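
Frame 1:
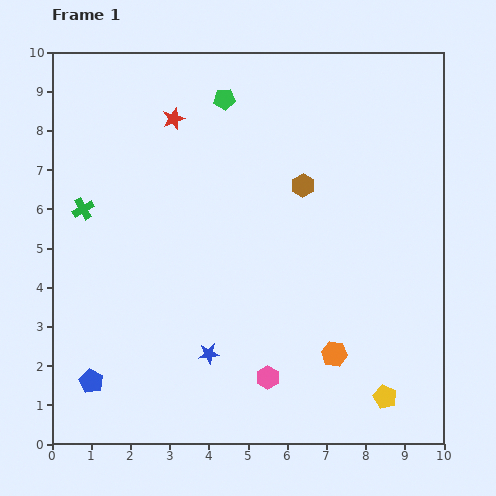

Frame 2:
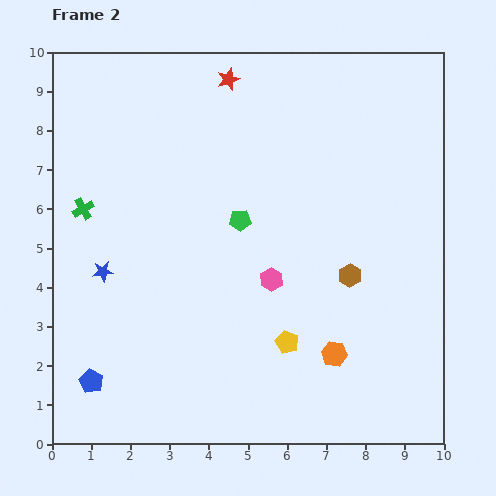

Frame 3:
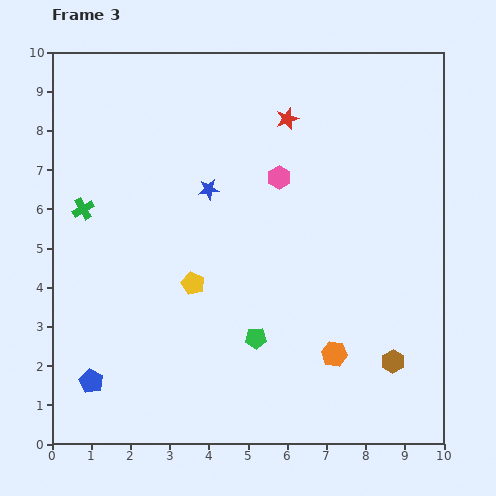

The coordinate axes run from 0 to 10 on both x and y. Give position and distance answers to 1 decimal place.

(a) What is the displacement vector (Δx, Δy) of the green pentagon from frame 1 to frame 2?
(0.4, -3.1)

The green pentagon was at (4.4, 8.8) in frame 1 and (4.8, 5.7) in frame 2.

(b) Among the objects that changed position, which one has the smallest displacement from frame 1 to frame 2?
the red star

(moved 1.7)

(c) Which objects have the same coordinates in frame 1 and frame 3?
the green cross, the blue pentagon, the orange hexagon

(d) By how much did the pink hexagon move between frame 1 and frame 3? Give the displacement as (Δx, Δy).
(0.3, 5.1)

The pink hexagon was at (5.5, 1.7) in frame 1 and (5.8, 6.8) in frame 3.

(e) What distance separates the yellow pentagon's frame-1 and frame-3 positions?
5.7

The yellow pentagon moved from (8.5, 1.2) to (3.6, 4.1), a distance of √(4.9² + 2.9²) ≈ 5.7.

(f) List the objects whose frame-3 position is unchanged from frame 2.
the green cross, the blue pentagon, the orange hexagon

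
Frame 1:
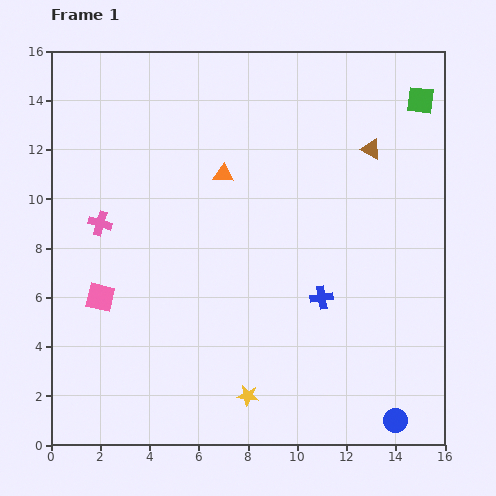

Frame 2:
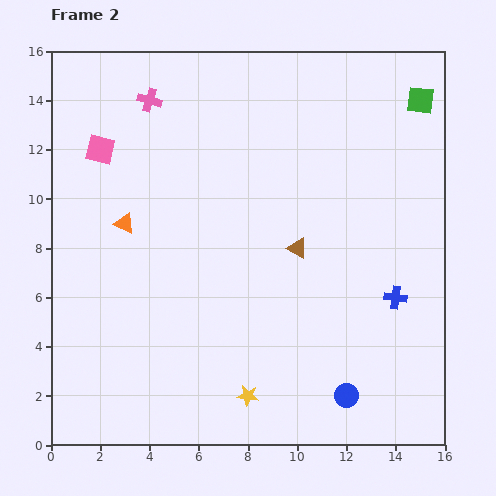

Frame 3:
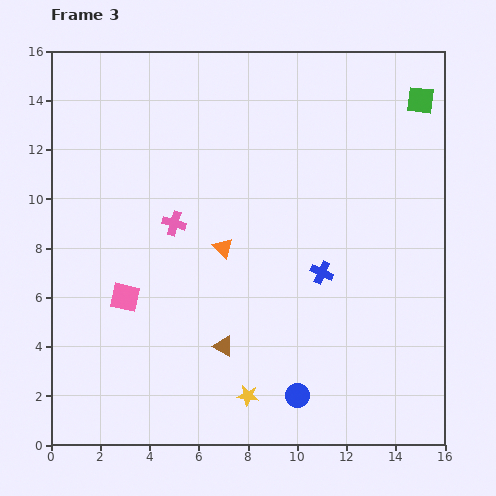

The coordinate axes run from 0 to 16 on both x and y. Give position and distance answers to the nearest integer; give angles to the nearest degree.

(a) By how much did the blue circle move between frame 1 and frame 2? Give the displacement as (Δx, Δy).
(-2, 1)

The blue circle was at (14, 1) in frame 1 and (12, 2) in frame 2.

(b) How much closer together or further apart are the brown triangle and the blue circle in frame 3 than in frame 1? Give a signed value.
-7

Distance in frame 1: 11. Distance in frame 3: 4.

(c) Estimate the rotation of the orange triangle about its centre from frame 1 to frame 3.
41° clockwise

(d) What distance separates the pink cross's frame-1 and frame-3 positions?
3

The pink cross moved from (2, 9) to (5, 9), a distance of √(3² + 0²) ≈ 3.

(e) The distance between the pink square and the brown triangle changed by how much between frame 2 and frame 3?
-5

Distance in frame 2: 9. Distance in frame 3: 4.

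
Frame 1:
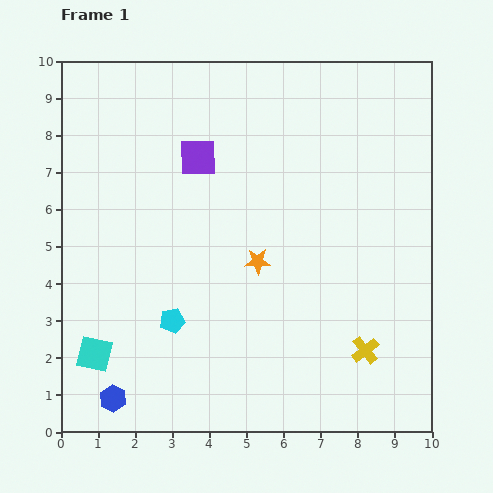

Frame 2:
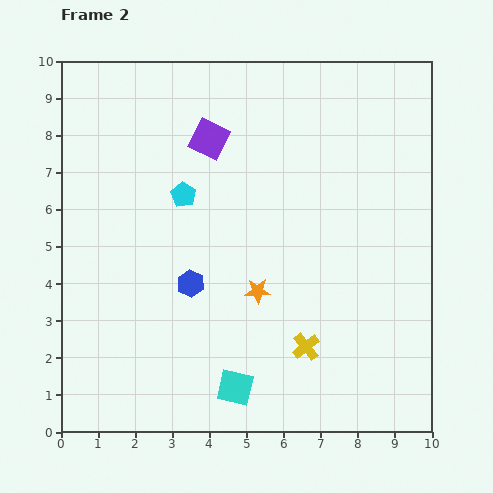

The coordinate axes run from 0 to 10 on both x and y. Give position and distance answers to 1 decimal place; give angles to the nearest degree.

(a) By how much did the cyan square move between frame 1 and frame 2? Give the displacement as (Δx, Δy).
(3.8, -0.9)

The cyan square was at (0.9, 2.1) in frame 1 and (4.7, 1.2) in frame 2.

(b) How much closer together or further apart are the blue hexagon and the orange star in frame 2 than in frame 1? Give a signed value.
-3.6

Distance in frame 1: 5.4. Distance in frame 2: 1.8.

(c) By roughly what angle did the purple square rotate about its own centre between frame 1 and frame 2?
28° clockwise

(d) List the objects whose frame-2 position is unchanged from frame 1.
none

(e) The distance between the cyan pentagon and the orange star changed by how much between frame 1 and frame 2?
+0.5

Distance in frame 1: 2.8. Distance in frame 2: 3.3.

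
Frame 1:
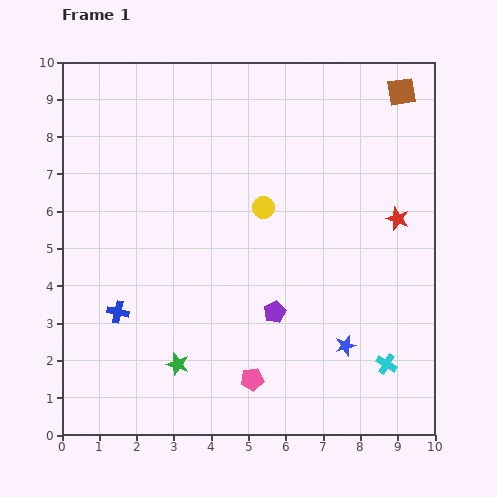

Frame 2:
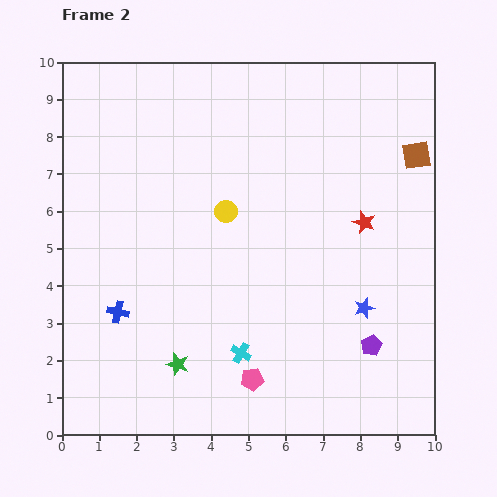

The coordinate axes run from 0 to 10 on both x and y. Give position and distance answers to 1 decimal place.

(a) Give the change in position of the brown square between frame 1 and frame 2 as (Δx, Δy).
(0.4, -1.7)

The brown square was at (9.1, 9.2) in frame 1 and (9.5, 7.5) in frame 2.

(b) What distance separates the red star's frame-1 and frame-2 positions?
0.9

The red star moved from (9.0, 5.8) to (8.1, 5.7), a distance of √(0.9² + 0.1²) ≈ 0.9.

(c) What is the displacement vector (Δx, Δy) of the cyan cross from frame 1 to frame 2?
(-3.9, 0.3)

The cyan cross was at (8.7, 1.9) in frame 1 and (4.8, 2.2) in frame 2.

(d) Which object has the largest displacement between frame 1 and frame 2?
the cyan cross

(moved 3.9; next 2.8)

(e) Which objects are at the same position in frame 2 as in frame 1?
the green star, the blue cross, the pink pentagon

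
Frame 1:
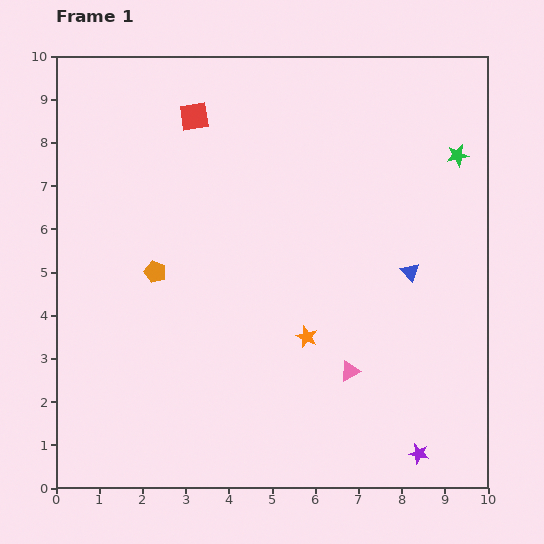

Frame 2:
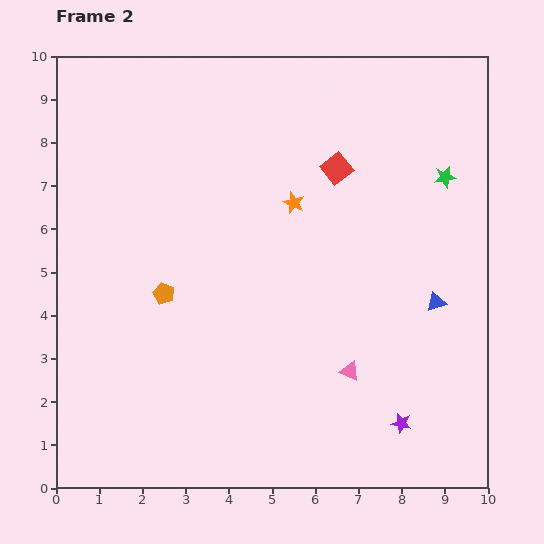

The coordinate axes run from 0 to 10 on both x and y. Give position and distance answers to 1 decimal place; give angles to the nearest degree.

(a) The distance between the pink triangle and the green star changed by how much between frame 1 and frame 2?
-0.6

Distance in frame 1: 5.6. Distance in frame 2: 5.0.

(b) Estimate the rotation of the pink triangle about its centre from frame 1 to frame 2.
52° clockwise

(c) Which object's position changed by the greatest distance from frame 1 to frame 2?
the red square

(moved 3.5; next 3.1)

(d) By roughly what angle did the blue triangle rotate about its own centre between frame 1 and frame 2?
54° clockwise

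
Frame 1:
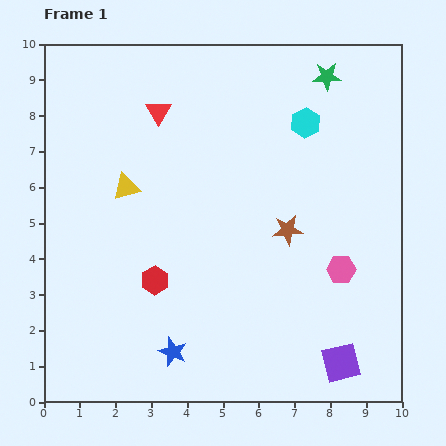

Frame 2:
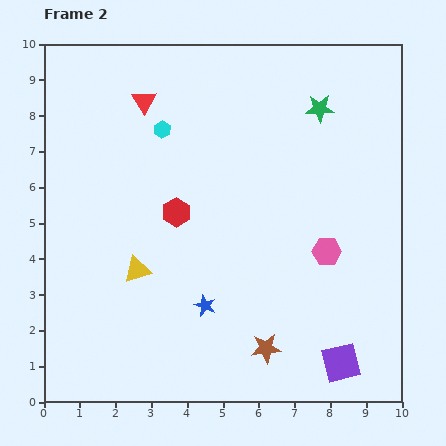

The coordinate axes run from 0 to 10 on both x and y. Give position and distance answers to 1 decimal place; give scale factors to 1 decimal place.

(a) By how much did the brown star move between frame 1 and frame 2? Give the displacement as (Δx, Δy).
(-0.6, -3.3)

The brown star was at (6.8, 4.8) in frame 1 and (6.2, 1.5) in frame 2.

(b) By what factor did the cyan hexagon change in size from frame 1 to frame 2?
0.6×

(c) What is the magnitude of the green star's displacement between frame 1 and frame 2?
0.9

The green star moved from (7.9, 9.1) to (7.7, 8.2), a distance of √(0.2² + 0.9²) ≈ 0.9.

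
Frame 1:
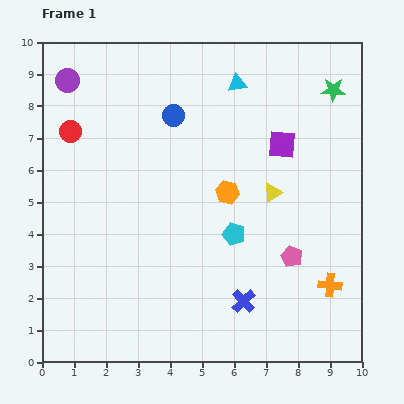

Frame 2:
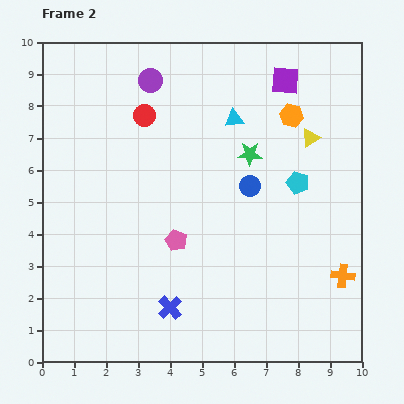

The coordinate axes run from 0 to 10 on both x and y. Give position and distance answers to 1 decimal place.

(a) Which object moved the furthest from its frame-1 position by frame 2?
the pink pentagon

(moved 3.6; next 3.3)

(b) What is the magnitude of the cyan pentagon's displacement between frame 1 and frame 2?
2.6

The cyan pentagon moved from (6.0, 4.0) to (8.0, 5.6), a distance of √(2.0² + 1.6²) ≈ 2.6.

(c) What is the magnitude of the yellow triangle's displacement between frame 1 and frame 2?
2.1

The yellow triangle moved from (7.2, 5.3) to (8.4, 7.0), a distance of √(1.2² + 1.7²) ≈ 2.1.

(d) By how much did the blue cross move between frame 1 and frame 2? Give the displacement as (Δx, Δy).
(-2.3, -0.2)

The blue cross was at (6.3, 1.9) in frame 1 and (4.0, 1.7) in frame 2.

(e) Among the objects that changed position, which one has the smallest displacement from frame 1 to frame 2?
the orange cross

(moved 0.5)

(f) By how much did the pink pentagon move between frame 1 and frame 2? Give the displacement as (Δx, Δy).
(-3.6, 0.5)

The pink pentagon was at (7.8, 3.3) in frame 1 and (4.2, 3.8) in frame 2.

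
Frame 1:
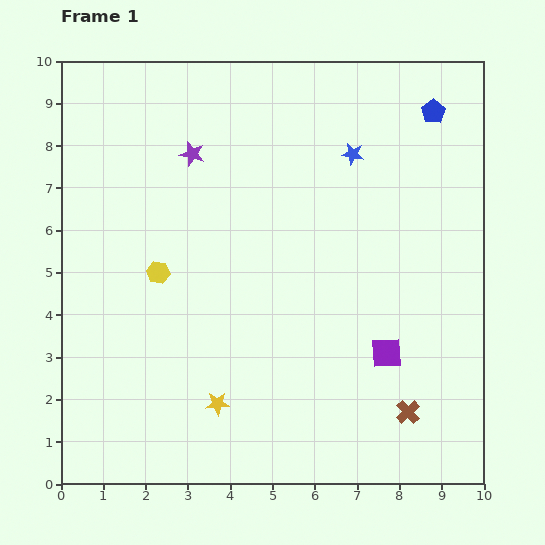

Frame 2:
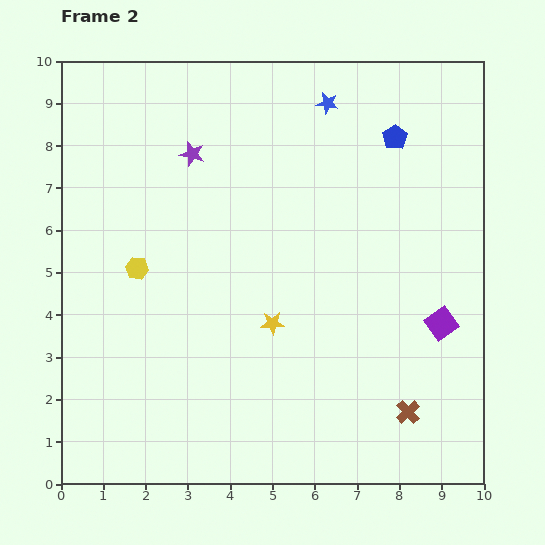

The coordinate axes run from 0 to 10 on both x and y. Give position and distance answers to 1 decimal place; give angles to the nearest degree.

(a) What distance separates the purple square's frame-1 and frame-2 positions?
1.5

The purple square moved from (7.7, 3.1) to (9.0, 3.8), a distance of √(1.3² + 0.7²) ≈ 1.5.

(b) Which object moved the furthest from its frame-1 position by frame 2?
the yellow star

(moved 2.3; next 1.5)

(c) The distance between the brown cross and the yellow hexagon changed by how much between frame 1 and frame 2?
+0.4

Distance in frame 1: 6.8. Distance in frame 2: 7.2.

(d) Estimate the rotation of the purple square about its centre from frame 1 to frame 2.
32° counter-clockwise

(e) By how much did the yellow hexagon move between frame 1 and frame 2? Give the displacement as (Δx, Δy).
(-0.5, 0.1)

The yellow hexagon was at (2.3, 5.0) in frame 1 and (1.8, 5.1) in frame 2.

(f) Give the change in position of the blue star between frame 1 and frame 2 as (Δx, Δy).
(-0.6, 1.2)

The blue star was at (6.9, 7.8) in frame 1 and (6.3, 9.0) in frame 2.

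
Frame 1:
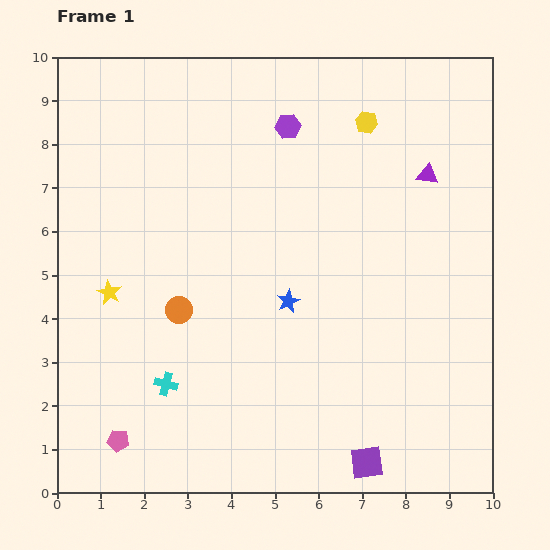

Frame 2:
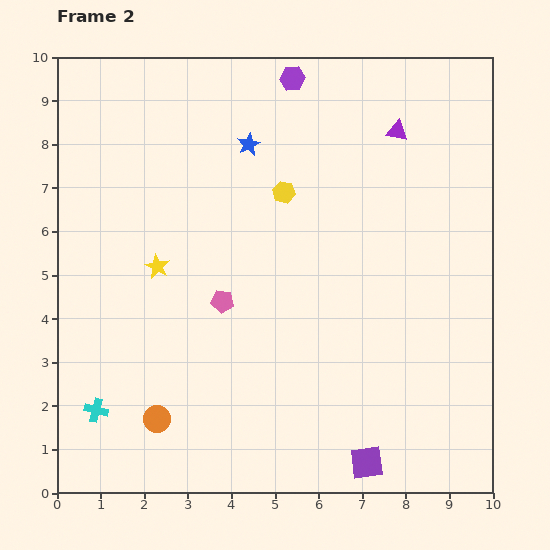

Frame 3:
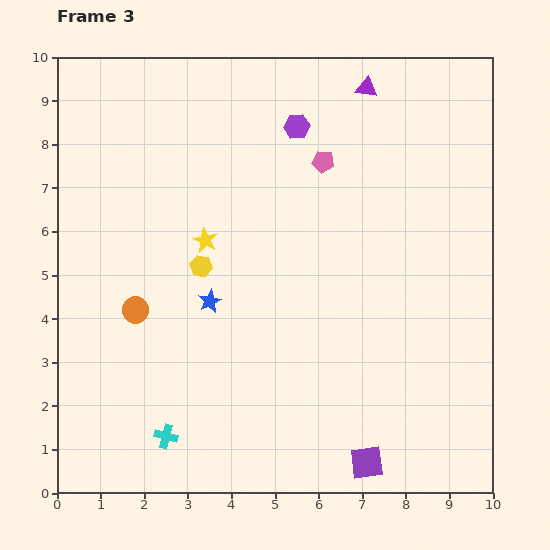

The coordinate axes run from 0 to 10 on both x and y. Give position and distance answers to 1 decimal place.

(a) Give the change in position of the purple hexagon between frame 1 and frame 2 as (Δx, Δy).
(0.1, 1.1)

The purple hexagon was at (5.3, 8.4) in frame 1 and (5.4, 9.5) in frame 2.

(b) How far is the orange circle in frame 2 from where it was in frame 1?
2.5

The orange circle moved from (2.8, 4.2) to (2.3, 1.7), a distance of √(0.5² + 2.5²) ≈ 2.5.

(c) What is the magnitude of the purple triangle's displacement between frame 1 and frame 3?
2.4

The purple triangle moved from (8.5, 7.3) to (7.1, 9.3), a distance of √(1.4² + 2.0²) ≈ 2.4.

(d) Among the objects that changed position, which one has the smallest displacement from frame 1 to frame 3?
the purple hexagon

(moved 0.2)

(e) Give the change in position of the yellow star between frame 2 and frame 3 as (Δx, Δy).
(1.1, 0.6)

The yellow star was at (2.3, 5.2) in frame 2 and (3.4, 5.8) in frame 3.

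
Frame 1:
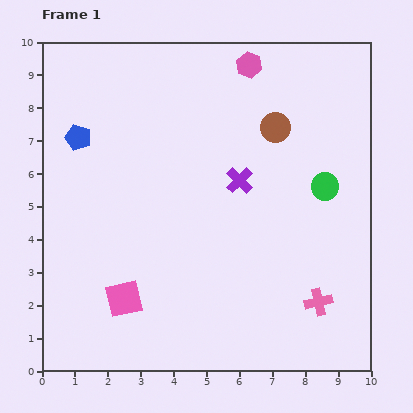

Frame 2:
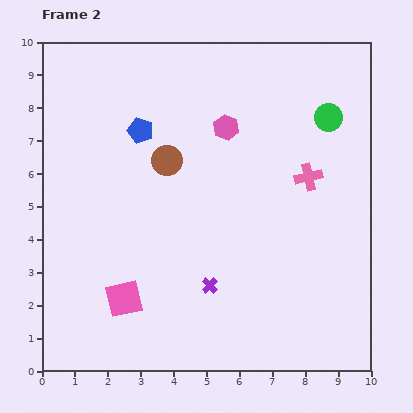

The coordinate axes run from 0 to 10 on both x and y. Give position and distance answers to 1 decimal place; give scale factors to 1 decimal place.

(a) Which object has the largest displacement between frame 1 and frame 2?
the pink cross

(moved 3.8; next 3.4)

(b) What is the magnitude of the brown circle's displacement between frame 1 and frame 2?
3.4

The brown circle moved from (7.1, 7.4) to (3.8, 6.4), a distance of √(3.3² + 1.0²) ≈ 3.4.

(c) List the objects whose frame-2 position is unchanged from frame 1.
the pink square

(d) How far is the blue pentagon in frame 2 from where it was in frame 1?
1.9

The blue pentagon moved from (1.1, 7.1) to (3.0, 7.3), a distance of √(1.9² + 0.2²) ≈ 1.9.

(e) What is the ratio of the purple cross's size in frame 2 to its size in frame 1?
0.6×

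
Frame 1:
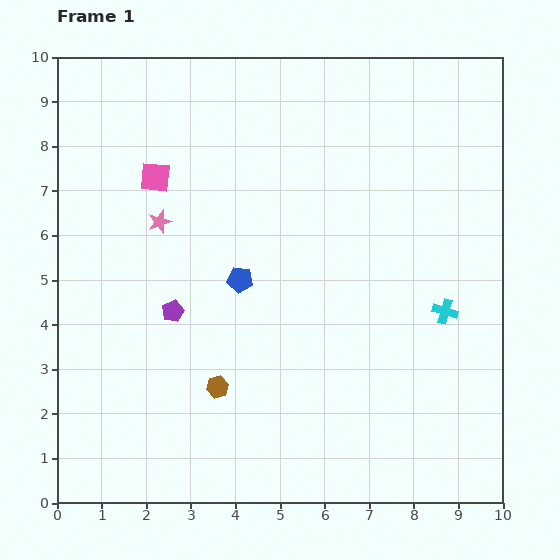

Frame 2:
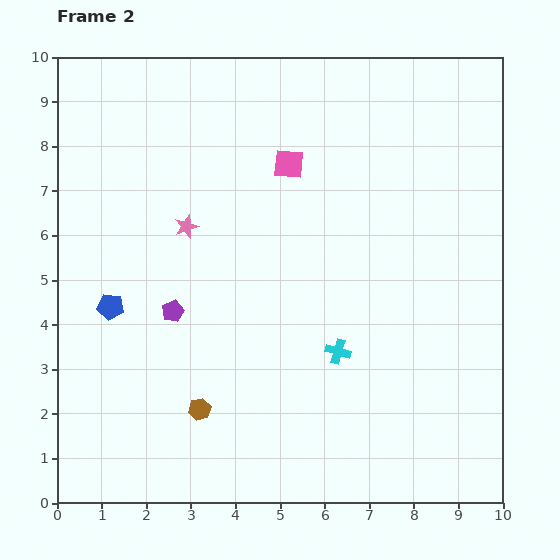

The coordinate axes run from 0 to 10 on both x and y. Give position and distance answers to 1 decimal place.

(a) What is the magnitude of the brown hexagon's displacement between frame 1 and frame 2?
0.6

The brown hexagon moved from (3.6, 2.6) to (3.2, 2.1), a distance of √(0.4² + 0.5²) ≈ 0.6.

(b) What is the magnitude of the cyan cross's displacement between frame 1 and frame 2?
2.6

The cyan cross moved from (8.7, 4.3) to (6.3, 3.4), a distance of √(2.4² + 0.9²) ≈ 2.6.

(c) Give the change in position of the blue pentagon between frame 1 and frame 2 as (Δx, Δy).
(-2.9, -0.6)

The blue pentagon was at (4.1, 5.0) in frame 1 and (1.2, 4.4) in frame 2.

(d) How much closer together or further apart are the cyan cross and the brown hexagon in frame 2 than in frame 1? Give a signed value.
-2.0

Distance in frame 1: 5.4. Distance in frame 2: 3.4.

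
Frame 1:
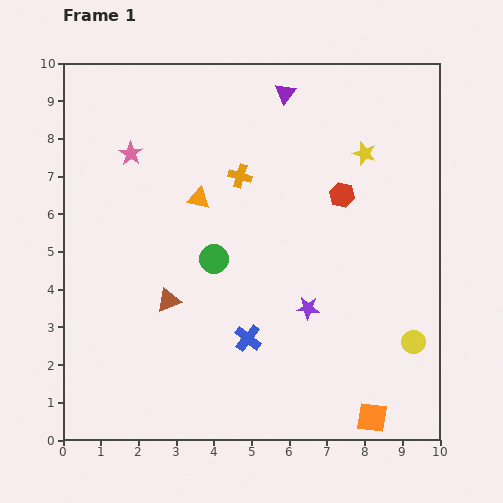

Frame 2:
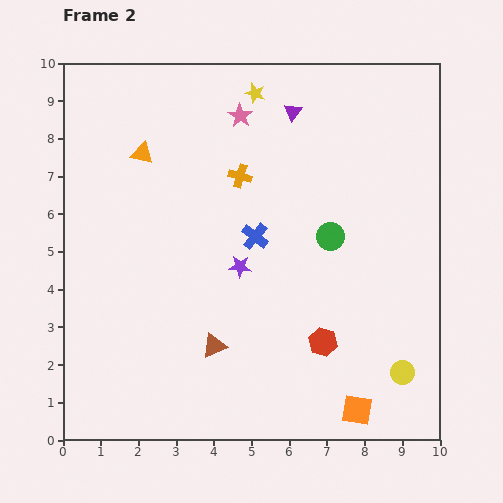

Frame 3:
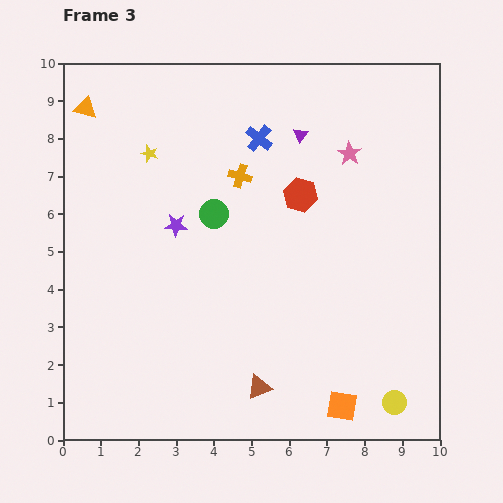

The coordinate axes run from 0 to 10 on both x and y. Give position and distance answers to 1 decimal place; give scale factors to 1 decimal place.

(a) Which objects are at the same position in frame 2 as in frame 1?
the orange cross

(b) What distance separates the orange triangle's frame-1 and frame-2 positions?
1.9

The orange triangle moved from (3.6, 6.4) to (2.1, 7.6), a distance of √(1.5² + 1.2²) ≈ 1.9.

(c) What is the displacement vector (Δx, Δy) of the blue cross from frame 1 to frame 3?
(0.3, 5.3)

The blue cross was at (4.9, 2.7) in frame 1 and (5.2, 8.0) in frame 3.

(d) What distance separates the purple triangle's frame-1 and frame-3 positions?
1.2

The purple triangle moved from (5.9, 9.2) to (6.3, 8.1), a distance of √(0.4² + 1.1²) ≈ 1.2.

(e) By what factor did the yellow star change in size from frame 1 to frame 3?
0.7×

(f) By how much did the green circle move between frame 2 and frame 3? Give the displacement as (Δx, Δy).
(-3.1, 0.6)

The green circle was at (7.1, 5.4) in frame 2 and (4.0, 6.0) in frame 3.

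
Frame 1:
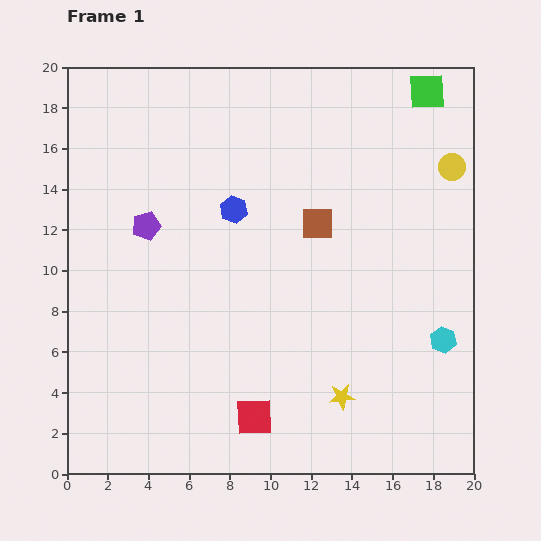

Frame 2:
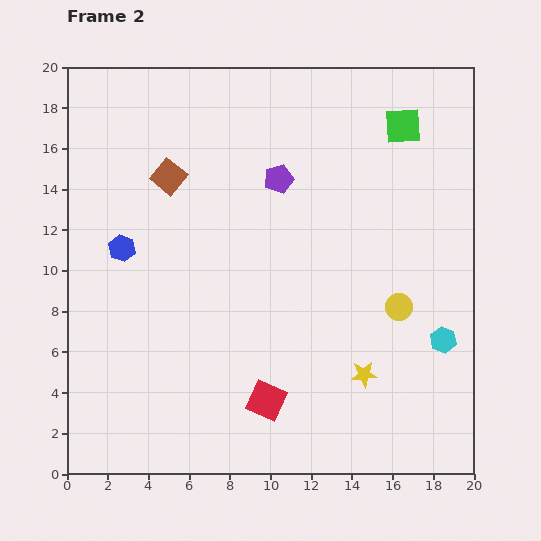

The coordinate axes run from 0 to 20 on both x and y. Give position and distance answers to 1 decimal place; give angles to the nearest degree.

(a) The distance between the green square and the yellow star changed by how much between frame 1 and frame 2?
-3.3

Distance in frame 1: 15.6. Distance in frame 2: 12.3.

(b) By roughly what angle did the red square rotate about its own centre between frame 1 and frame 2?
27° clockwise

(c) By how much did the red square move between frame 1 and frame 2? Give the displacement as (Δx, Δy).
(0.6, 0.8)

The red square was at (9.2, 2.8) in frame 1 and (9.8, 3.6) in frame 2.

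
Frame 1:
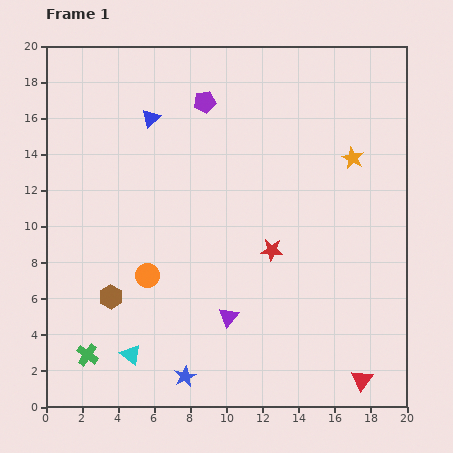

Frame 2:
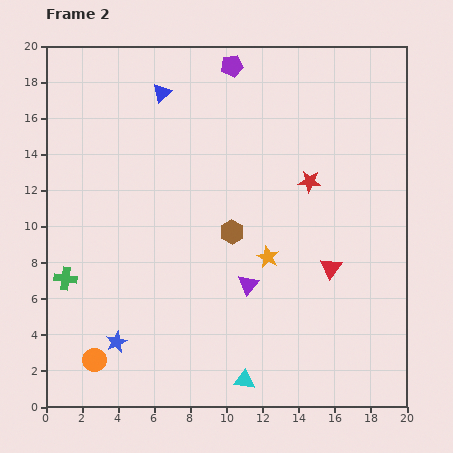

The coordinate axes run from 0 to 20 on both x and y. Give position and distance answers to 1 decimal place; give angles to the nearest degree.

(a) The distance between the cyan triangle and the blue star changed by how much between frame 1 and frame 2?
+4.2

Distance in frame 1: 3.2. Distance in frame 2: 7.4.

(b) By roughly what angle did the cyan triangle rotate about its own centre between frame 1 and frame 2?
32° counter-clockwise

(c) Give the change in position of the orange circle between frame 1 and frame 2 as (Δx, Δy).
(-2.9, -4.7)

The orange circle was at (5.6, 7.3) in frame 1 and (2.7, 2.6) in frame 2.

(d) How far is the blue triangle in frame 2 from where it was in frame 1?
1.5

The blue triangle moved from (5.8, 16.0) to (6.4, 17.4), a distance of √(0.6² + 1.4²) ≈ 1.5.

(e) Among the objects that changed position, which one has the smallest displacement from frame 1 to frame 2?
the blue triangle

(moved 1.5)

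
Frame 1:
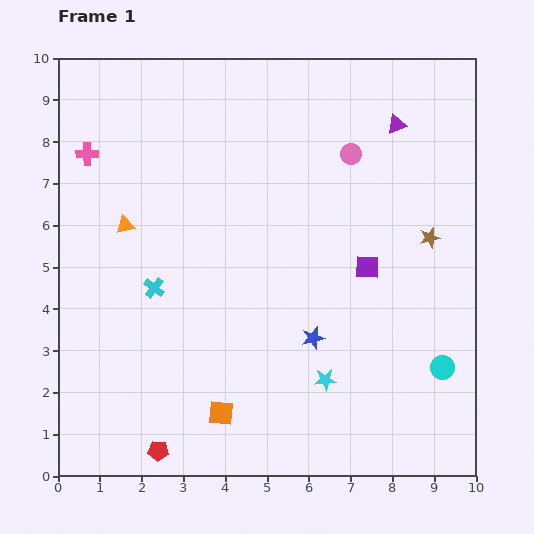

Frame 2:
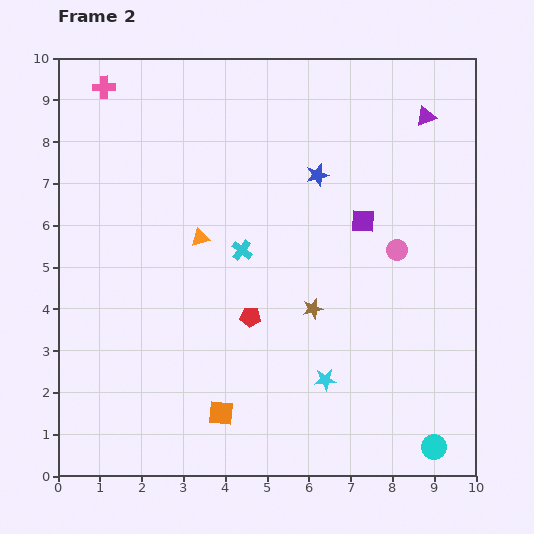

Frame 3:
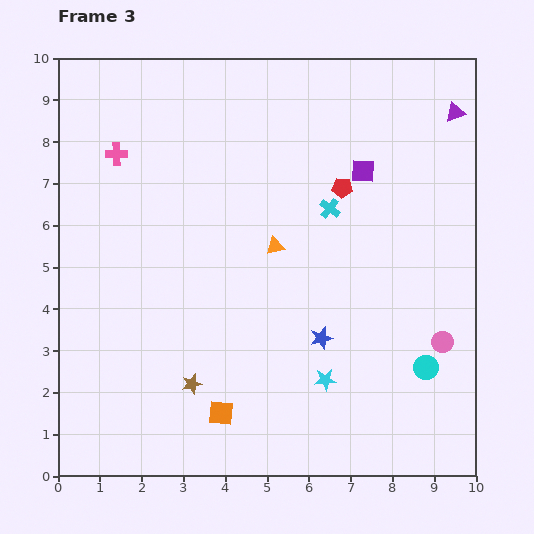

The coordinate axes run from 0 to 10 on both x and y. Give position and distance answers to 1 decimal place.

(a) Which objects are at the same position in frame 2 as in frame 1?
the cyan star, the orange square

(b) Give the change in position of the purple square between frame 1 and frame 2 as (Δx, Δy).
(-0.1, 1.1)

The purple square was at (7.4, 5.0) in frame 1 and (7.3, 6.1) in frame 2.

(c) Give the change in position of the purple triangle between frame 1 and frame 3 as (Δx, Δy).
(1.4, 0.3)

The purple triangle was at (8.1, 8.4) in frame 1 and (9.5, 8.7) in frame 3.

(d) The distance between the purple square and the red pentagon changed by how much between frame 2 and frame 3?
-2.9

Distance in frame 2: 3.5. Distance in frame 3: 0.6.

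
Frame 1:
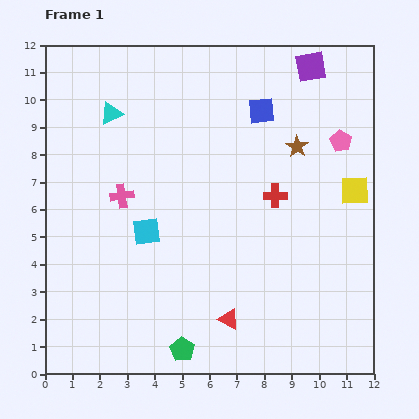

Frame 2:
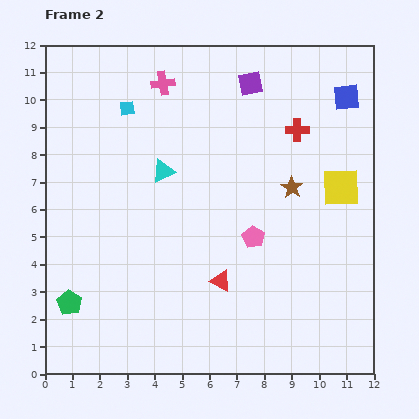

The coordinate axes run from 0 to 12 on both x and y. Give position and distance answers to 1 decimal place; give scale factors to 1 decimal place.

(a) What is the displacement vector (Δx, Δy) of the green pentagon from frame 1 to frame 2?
(-4.1, 1.7)

The green pentagon was at (5.0, 0.9) in frame 1 and (0.9, 2.6) in frame 2.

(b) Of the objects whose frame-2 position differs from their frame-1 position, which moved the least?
the yellow square

(moved 0.5)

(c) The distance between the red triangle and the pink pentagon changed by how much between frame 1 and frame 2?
-5.7

Distance in frame 1: 7.7. Distance in frame 2: 2.0.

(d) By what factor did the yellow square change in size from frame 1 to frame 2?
1.3×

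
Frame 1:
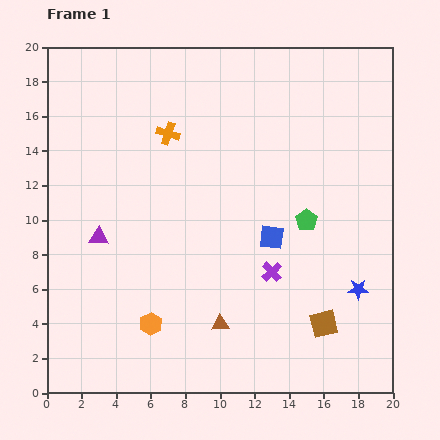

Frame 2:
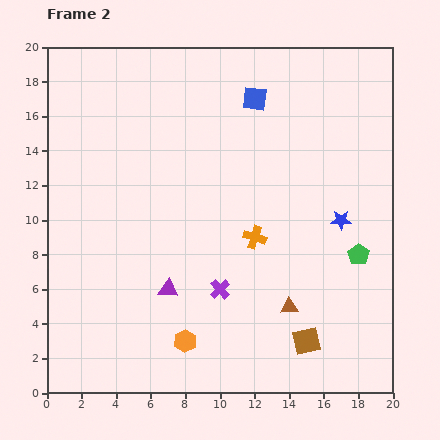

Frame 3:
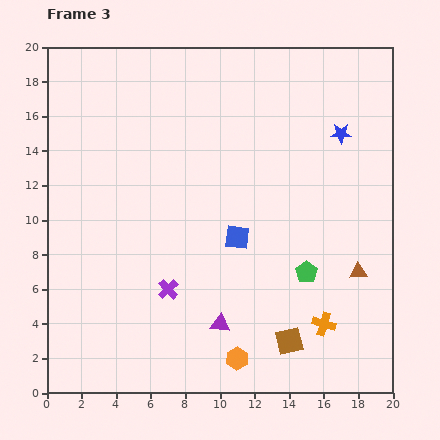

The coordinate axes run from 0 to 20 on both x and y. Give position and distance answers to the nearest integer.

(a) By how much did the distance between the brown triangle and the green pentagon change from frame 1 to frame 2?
-3

Distance in frame 1: 8. Distance in frame 2: 5.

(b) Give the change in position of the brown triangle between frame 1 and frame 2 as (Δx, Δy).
(4, 1)

The brown triangle was at (10, 4) in frame 1 and (14, 5) in frame 2.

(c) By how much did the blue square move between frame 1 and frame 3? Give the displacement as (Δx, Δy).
(-2, 0)

The blue square was at (13, 9) in frame 1 and (11, 9) in frame 3.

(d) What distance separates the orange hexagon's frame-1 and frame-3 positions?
5

The orange hexagon moved from (6, 4) to (11, 2), a distance of √(5² + 2²) ≈ 5.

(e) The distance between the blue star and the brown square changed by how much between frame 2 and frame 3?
+5

Distance in frame 2: 7. Distance in frame 3: 12.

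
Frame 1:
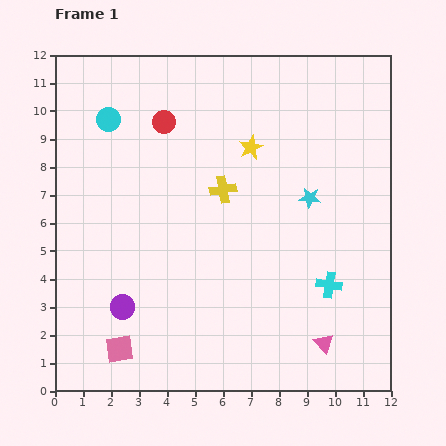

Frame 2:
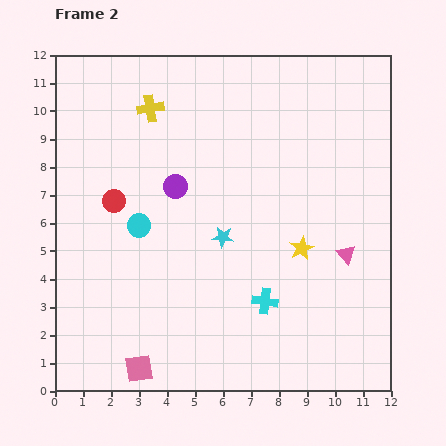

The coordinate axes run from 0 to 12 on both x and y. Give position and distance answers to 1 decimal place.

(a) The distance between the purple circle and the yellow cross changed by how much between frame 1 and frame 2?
-2.6

Distance in frame 1: 5.5. Distance in frame 2: 2.9.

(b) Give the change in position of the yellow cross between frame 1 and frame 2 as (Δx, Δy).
(-2.6, 2.9)

The yellow cross was at (6.0, 7.2) in frame 1 and (3.4, 10.1) in frame 2.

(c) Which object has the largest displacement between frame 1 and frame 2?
the purple circle

(moved 4.7; next 4.0)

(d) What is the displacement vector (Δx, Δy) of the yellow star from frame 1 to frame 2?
(1.8, -3.6)

The yellow star was at (7.0, 8.7) in frame 1 and (8.8, 5.1) in frame 2.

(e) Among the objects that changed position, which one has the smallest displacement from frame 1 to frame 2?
the pink square

(moved 1.0)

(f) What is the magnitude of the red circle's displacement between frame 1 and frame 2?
3.3

The red circle moved from (3.9, 9.6) to (2.1, 6.8), a distance of √(1.8² + 2.8²) ≈ 3.3.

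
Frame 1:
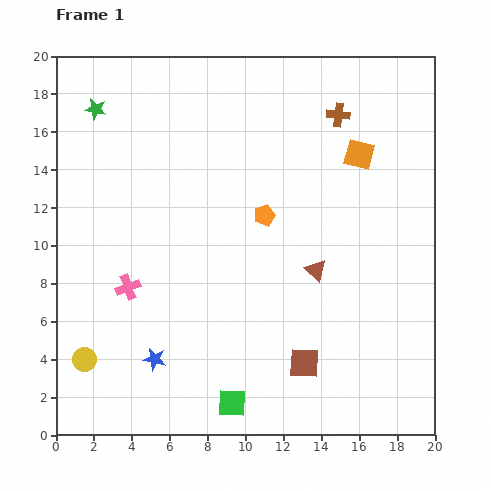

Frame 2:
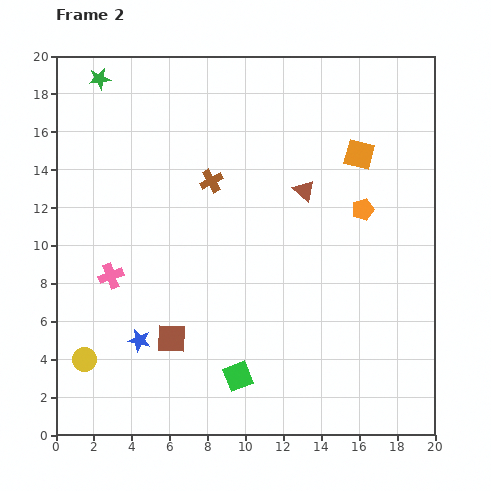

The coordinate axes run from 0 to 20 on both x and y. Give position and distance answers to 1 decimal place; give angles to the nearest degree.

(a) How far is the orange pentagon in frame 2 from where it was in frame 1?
5.2

The orange pentagon moved from (11.0, 11.6) to (16.2, 11.9), a distance of √(5.2² + 0.3²) ≈ 5.2.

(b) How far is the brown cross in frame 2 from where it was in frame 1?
7.6

The brown cross moved from (14.9, 16.9) to (8.2, 13.4), a distance of √(6.7² + 3.5²) ≈ 7.6.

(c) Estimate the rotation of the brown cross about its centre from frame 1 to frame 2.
34° counter-clockwise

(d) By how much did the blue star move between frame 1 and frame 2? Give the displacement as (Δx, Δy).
(-0.8, 1.0)

The blue star was at (5.2, 4.0) in frame 1 and (4.4, 5.0) in frame 2.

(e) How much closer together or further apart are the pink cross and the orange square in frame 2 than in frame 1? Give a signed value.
+0.5

Distance in frame 1: 14.1. Distance in frame 2: 14.6.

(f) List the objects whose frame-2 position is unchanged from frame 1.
the yellow circle, the orange square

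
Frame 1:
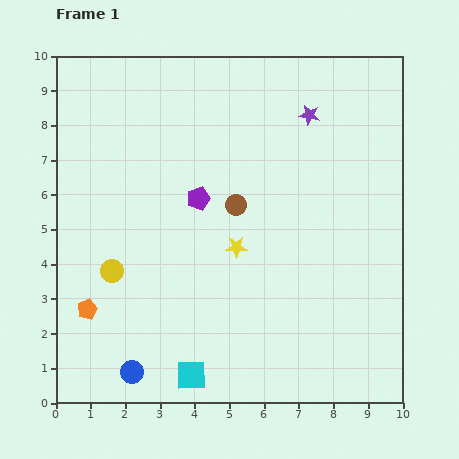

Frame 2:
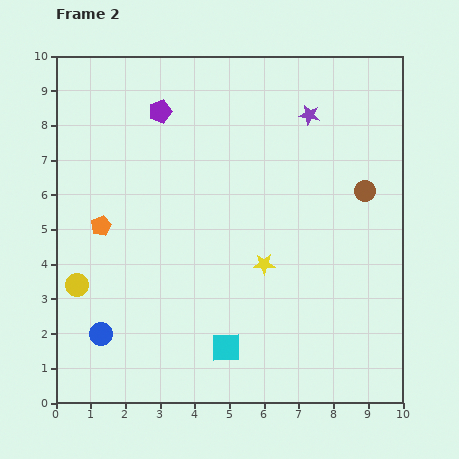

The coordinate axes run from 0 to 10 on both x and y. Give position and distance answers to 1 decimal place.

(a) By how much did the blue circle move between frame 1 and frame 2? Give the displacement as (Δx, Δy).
(-0.9, 1.1)

The blue circle was at (2.2, 0.9) in frame 1 and (1.3, 2.0) in frame 2.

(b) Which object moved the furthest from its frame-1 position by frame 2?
the brown circle

(moved 3.7; next 2.7)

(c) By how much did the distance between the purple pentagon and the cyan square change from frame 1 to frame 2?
+2.0

Distance in frame 1: 5.1. Distance in frame 2: 7.1.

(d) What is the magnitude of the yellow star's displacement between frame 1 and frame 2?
0.9

The yellow star moved from (5.2, 4.5) to (6.0, 4.0), a distance of √(0.8² + 0.5²) ≈ 0.9.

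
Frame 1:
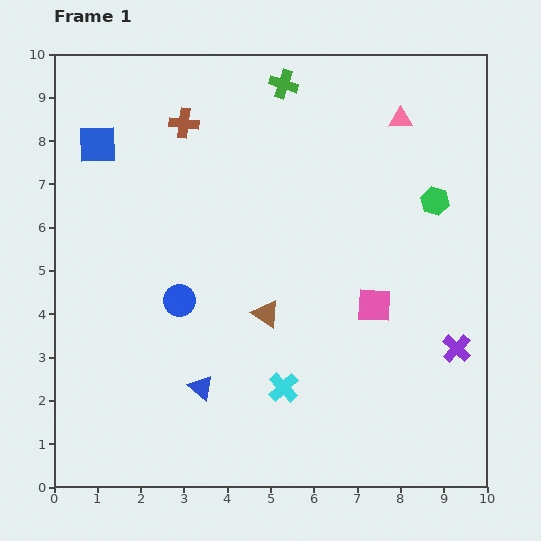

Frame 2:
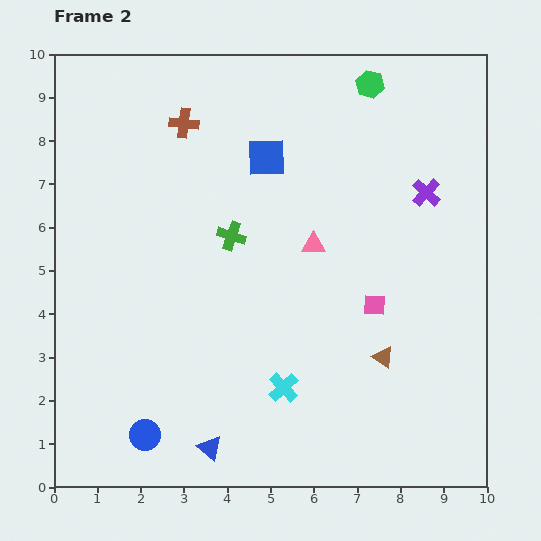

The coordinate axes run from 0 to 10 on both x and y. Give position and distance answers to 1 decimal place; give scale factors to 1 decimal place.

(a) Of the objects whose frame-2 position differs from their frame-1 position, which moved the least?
the blue triangle

(moved 1.4)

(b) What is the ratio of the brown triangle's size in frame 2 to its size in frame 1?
0.8×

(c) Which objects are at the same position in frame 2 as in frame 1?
the brown cross, the pink square, the cyan cross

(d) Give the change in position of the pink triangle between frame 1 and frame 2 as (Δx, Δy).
(-2.0, -2.9)

The pink triangle was at (8.0, 8.5) in frame 1 and (6.0, 5.6) in frame 2.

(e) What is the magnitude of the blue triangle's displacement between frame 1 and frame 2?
1.4

The blue triangle moved from (3.4, 2.3) to (3.6, 0.9), a distance of √(0.2² + 1.4²) ≈ 1.4.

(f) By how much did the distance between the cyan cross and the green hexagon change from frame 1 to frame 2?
+1.8

Distance in frame 1: 5.5. Distance in frame 2: 7.3.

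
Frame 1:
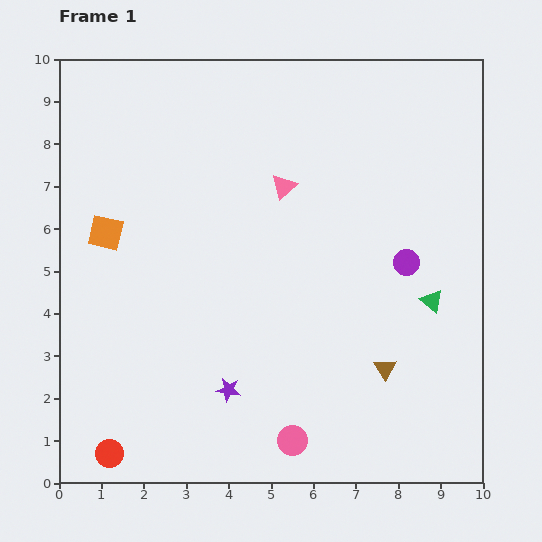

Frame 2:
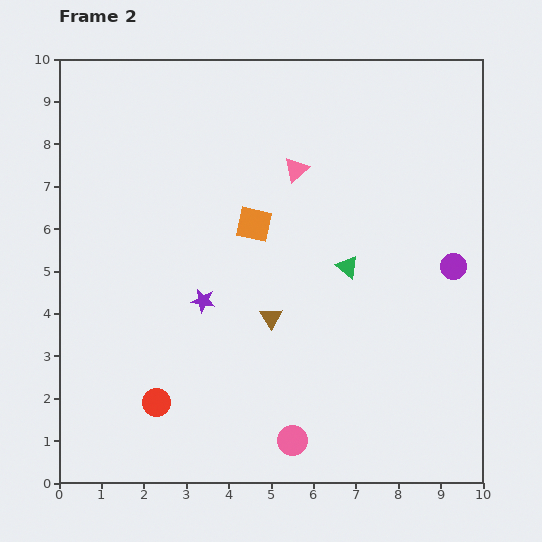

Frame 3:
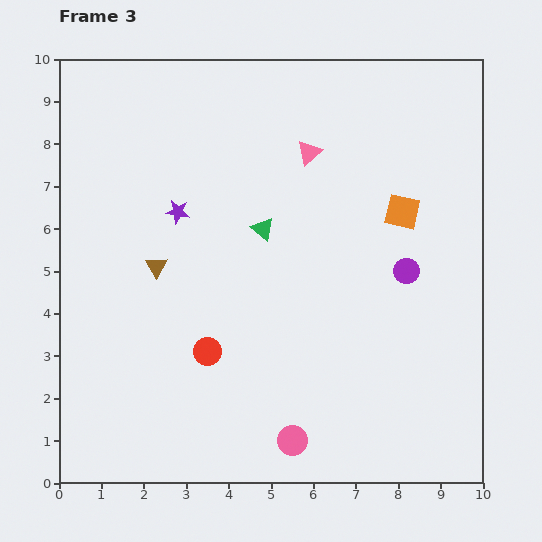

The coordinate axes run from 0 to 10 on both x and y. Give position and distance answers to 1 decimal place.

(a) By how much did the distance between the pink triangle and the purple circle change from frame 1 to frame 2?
+1.0

Distance in frame 1: 3.4. Distance in frame 2: 4.4.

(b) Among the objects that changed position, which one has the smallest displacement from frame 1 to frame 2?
the pink triangle

(moved 0.5)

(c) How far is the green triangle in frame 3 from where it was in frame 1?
4.3

The green triangle moved from (8.8, 4.3) to (4.8, 6.0), a distance of √(4.0² + 1.7²) ≈ 4.3.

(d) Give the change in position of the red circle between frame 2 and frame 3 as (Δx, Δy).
(1.2, 1.2)

The red circle was at (2.3, 1.9) in frame 2 and (3.5, 3.1) in frame 3.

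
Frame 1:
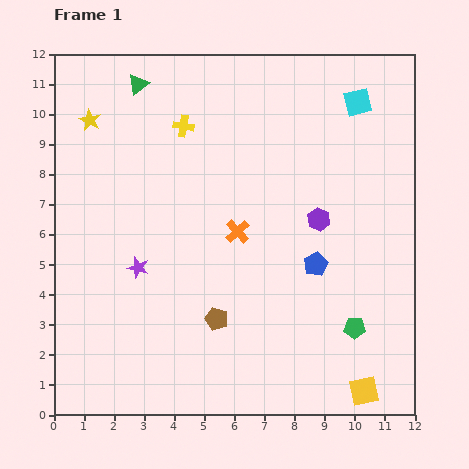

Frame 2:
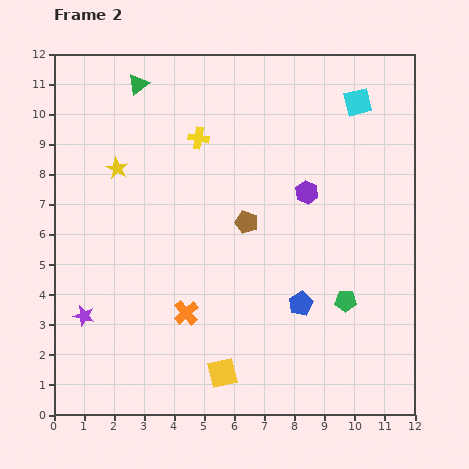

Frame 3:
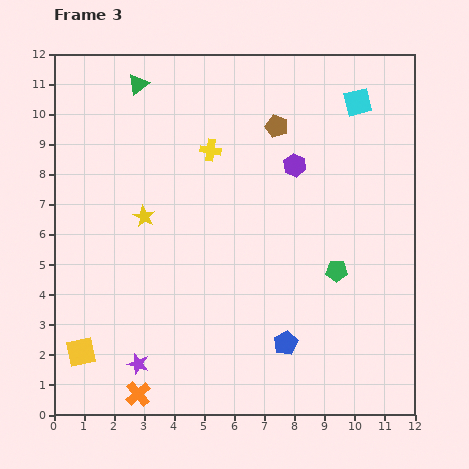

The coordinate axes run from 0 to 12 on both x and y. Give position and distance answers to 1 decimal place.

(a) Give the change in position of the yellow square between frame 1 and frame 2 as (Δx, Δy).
(-4.7, 0.6)

The yellow square was at (10.3, 0.8) in frame 1 and (5.6, 1.4) in frame 2.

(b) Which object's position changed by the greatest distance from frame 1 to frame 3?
the yellow square

(moved 9.5; next 6.7)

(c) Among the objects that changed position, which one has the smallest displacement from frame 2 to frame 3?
the yellow cross

(moved 0.6)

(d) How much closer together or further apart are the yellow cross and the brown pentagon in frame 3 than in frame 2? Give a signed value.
-0.9

Distance in frame 2: 3.2. Distance in frame 3: 2.3.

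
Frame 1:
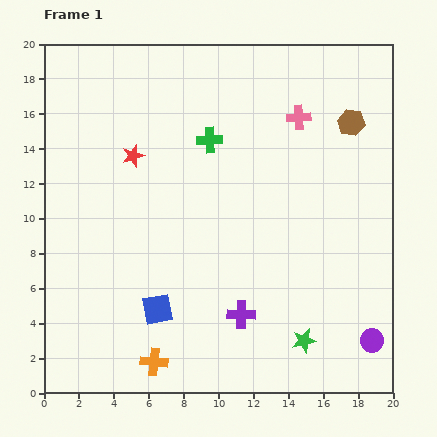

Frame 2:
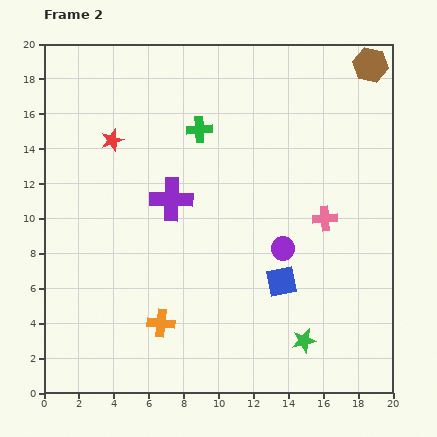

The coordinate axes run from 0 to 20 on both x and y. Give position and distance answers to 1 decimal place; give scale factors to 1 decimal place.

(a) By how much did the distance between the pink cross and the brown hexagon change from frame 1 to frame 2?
+6.2

Distance in frame 1: 3.0. Distance in frame 2: 9.2.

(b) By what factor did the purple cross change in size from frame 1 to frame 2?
1.5×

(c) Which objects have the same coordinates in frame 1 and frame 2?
the green star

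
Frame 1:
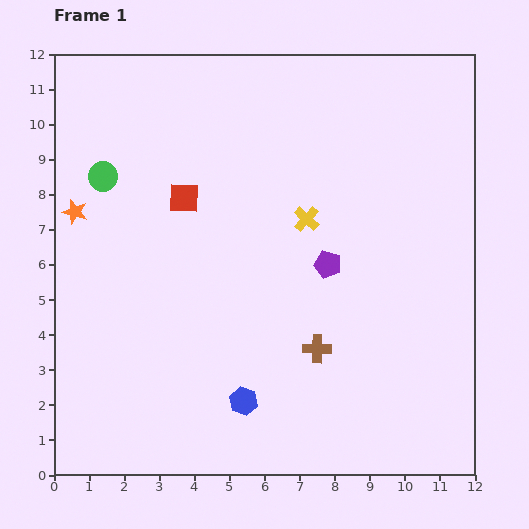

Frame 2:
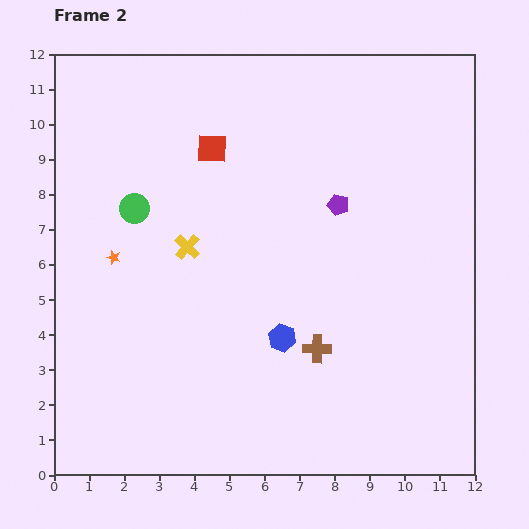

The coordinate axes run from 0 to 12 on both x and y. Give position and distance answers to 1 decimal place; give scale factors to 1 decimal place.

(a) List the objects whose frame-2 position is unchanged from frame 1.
the brown cross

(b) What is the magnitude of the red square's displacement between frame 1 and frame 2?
1.6

The red square moved from (3.7, 7.9) to (4.5, 9.3), a distance of √(0.8² + 1.4²) ≈ 1.6.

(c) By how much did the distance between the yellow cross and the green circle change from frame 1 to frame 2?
-4.0

Distance in frame 1: 5.9. Distance in frame 2: 1.9.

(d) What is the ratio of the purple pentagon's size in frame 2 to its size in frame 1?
0.8×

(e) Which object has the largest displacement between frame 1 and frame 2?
the yellow cross

(moved 3.5; next 2.1)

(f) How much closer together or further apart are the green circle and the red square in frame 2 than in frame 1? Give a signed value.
+0.4

Distance in frame 1: 2.4. Distance in frame 2: 2.8.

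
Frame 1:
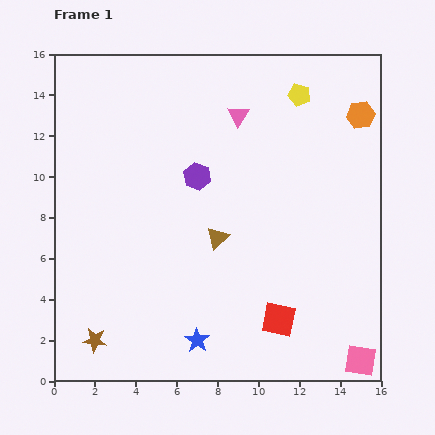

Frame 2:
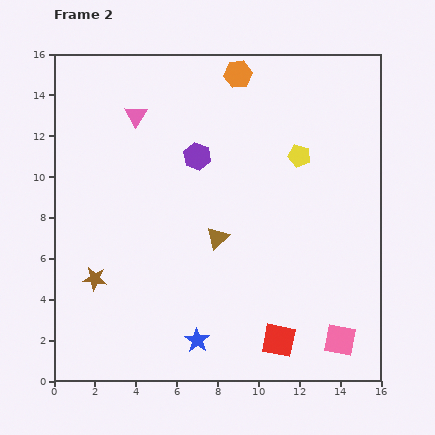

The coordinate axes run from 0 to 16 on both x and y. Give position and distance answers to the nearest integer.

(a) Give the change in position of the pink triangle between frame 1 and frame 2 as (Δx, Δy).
(-5, 0)

The pink triangle was at (9, 13) in frame 1 and (4, 13) in frame 2.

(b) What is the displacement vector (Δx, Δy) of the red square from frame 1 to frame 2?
(0, -1)

The red square was at (11, 3) in frame 1 and (11, 2) in frame 2.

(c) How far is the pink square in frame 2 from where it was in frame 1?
1

The pink square moved from (15, 1) to (14, 2), a distance of √(1² + 1²) ≈ 1.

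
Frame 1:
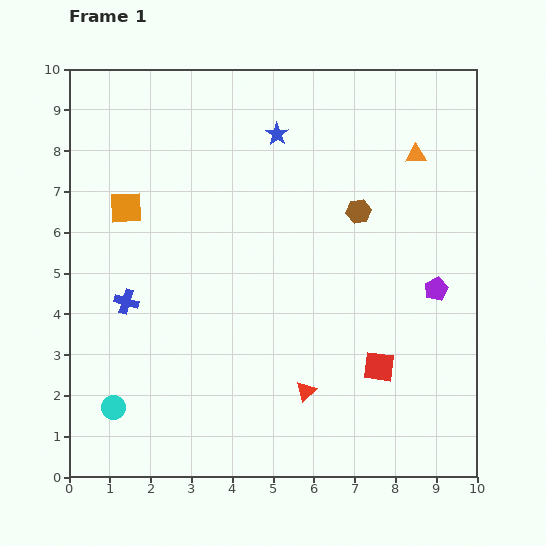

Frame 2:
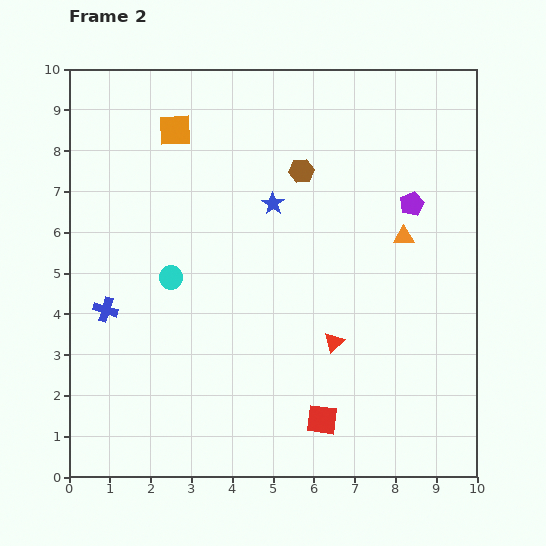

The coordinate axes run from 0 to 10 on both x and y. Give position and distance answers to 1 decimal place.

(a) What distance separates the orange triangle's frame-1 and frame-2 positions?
2.0

The orange triangle moved from (8.5, 7.9) to (8.2, 5.9), a distance of √(0.3² + 2.0²) ≈ 2.0.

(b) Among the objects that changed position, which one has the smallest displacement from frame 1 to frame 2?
the blue cross

(moved 0.5)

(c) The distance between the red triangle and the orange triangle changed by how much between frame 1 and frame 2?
-3.3

Distance in frame 1: 6.4. Distance in frame 2: 3.1.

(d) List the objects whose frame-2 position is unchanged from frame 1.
none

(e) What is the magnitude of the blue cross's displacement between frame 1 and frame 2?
0.5

The blue cross moved from (1.4, 4.3) to (0.9, 4.1), a distance of √(0.5² + 0.2²) ≈ 0.5.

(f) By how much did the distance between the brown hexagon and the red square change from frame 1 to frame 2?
+2.3

Distance in frame 1: 3.8. Distance in frame 2: 6.1.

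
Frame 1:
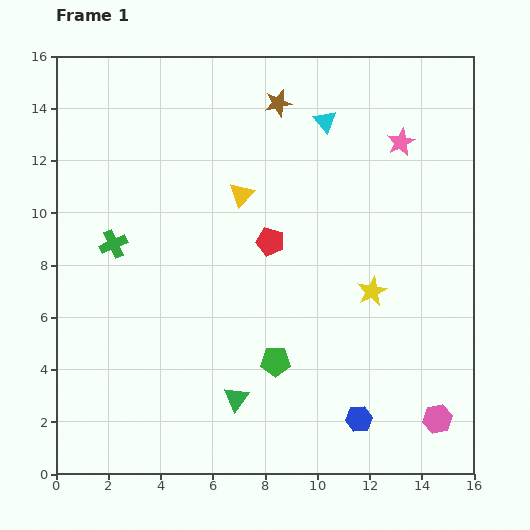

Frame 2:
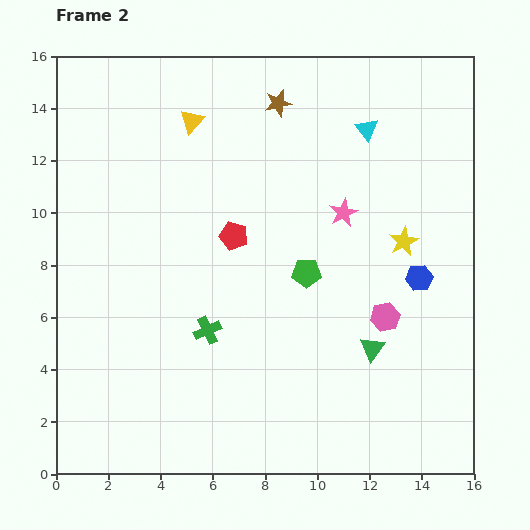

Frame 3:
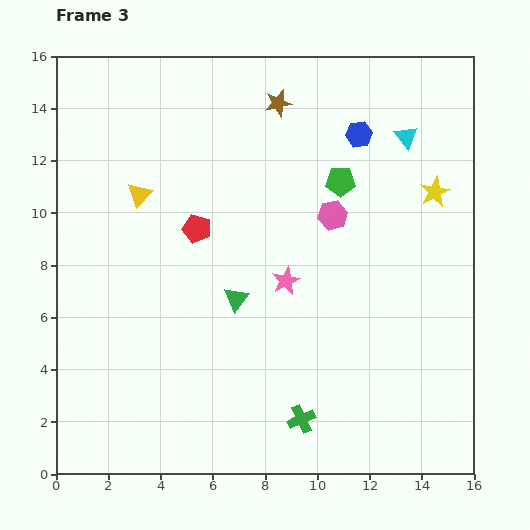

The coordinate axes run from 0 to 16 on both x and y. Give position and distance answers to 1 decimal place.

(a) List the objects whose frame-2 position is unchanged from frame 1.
the brown star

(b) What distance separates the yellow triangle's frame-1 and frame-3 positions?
3.9

The yellow triangle moved from (7.1, 10.7) to (3.2, 10.7), a distance of √(3.9² + 0.0²) ≈ 3.9.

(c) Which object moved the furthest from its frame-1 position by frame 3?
the blue hexagon

(moved 10.9; next 9.8)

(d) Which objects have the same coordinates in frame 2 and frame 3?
the brown star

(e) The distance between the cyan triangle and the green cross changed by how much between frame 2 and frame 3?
+1.7

Distance in frame 2: 9.8. Distance in frame 3: 11.5.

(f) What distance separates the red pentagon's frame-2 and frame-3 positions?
1.4

The red pentagon moved from (6.8, 9.1) to (5.4, 9.4), a distance of √(1.4² + 0.3²) ≈ 1.4.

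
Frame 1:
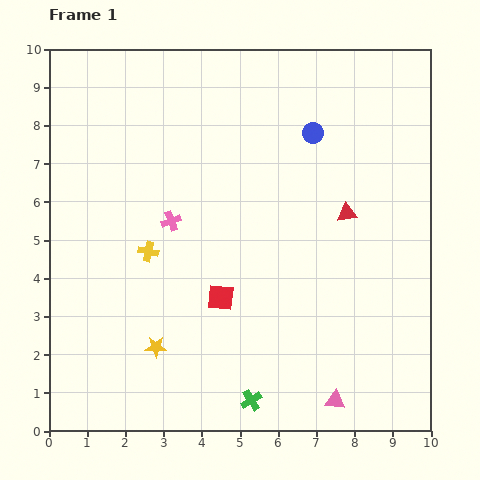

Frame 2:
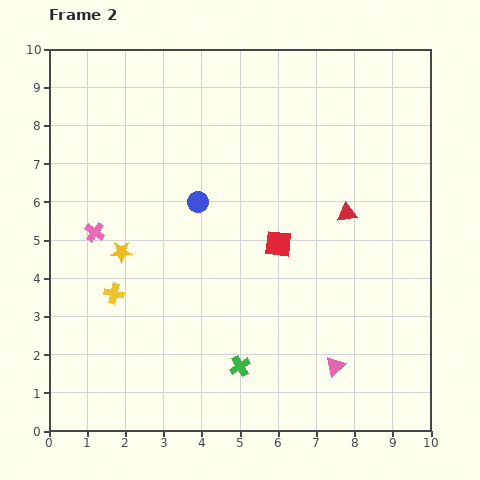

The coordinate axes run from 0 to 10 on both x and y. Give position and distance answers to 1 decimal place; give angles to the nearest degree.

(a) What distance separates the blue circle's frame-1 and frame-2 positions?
3.5

The blue circle moved from (6.9, 7.8) to (3.9, 6.0), a distance of √(3.0² + 1.8²) ≈ 3.5.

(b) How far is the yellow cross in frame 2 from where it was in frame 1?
1.4

The yellow cross moved from (2.6, 4.7) to (1.7, 3.6), a distance of √(0.9² + 1.1²) ≈ 1.4.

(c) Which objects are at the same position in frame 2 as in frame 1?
the red triangle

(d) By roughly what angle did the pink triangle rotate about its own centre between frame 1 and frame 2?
48° counter-clockwise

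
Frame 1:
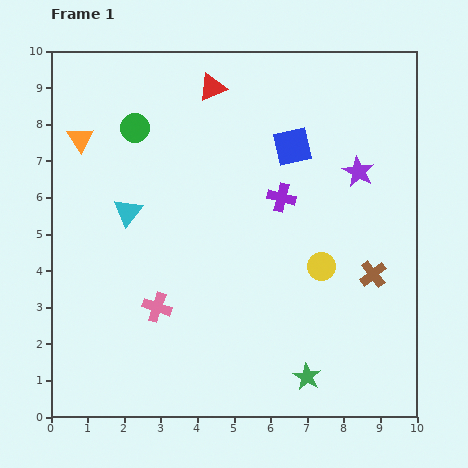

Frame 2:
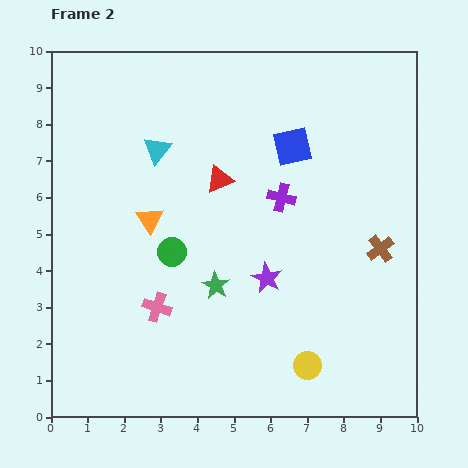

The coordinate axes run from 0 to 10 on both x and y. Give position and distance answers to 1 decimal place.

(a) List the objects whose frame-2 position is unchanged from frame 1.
the blue square, the pink cross, the purple cross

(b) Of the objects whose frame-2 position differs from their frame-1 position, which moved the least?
the brown cross

(moved 0.7)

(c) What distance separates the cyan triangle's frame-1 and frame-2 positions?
1.9

The cyan triangle moved from (2.1, 5.6) to (2.9, 7.3), a distance of √(0.8² + 1.7²) ≈ 1.9.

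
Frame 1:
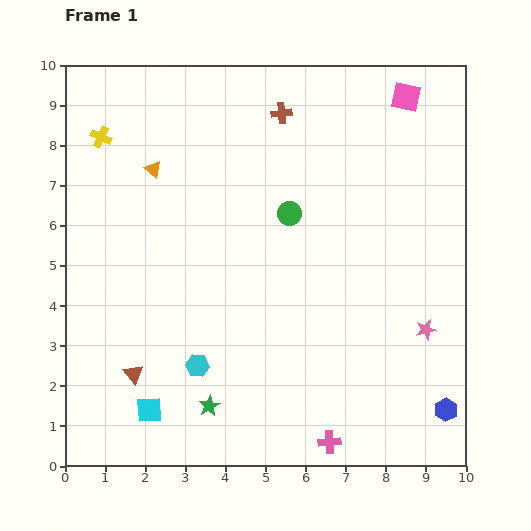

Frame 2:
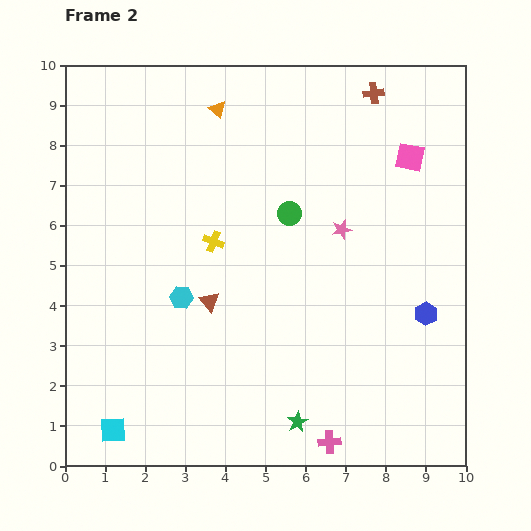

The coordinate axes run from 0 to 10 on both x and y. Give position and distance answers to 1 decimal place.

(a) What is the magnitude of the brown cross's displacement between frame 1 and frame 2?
2.4

The brown cross moved from (5.4, 8.8) to (7.7, 9.3), a distance of √(2.3² + 0.5²) ≈ 2.4.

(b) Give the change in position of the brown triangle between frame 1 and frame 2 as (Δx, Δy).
(1.9, 1.8)

The brown triangle was at (1.7, 2.3) in frame 1 and (3.6, 4.1) in frame 2.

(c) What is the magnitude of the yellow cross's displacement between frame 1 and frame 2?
3.8

The yellow cross moved from (0.9, 8.2) to (3.7, 5.6), a distance of √(2.8² + 2.6²) ≈ 3.8.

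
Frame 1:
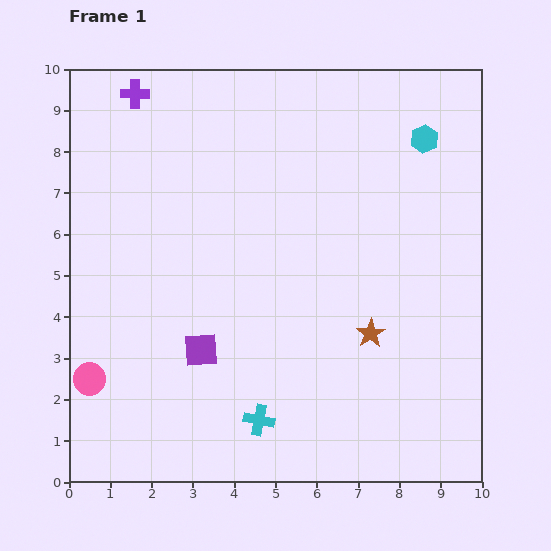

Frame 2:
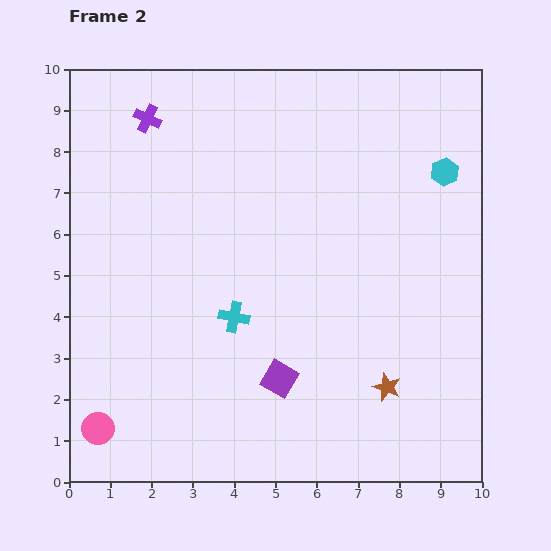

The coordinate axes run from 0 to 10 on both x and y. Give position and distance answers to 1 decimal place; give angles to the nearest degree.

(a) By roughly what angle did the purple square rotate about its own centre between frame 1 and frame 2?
33° clockwise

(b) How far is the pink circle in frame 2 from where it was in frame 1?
1.2

The pink circle moved from (0.5, 2.5) to (0.7, 1.3), a distance of √(0.2² + 1.2²) ≈ 1.2.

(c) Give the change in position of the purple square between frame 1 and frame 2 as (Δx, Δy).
(1.9, -0.7)

The purple square was at (3.2, 3.2) in frame 1 and (5.1, 2.5) in frame 2.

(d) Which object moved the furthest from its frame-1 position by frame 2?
the cyan cross

(moved 2.6; next 2.0)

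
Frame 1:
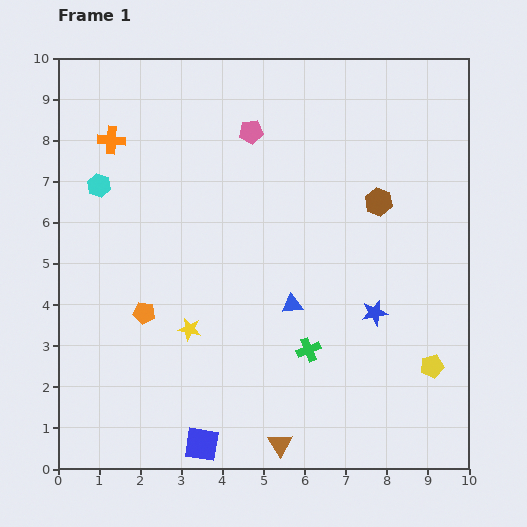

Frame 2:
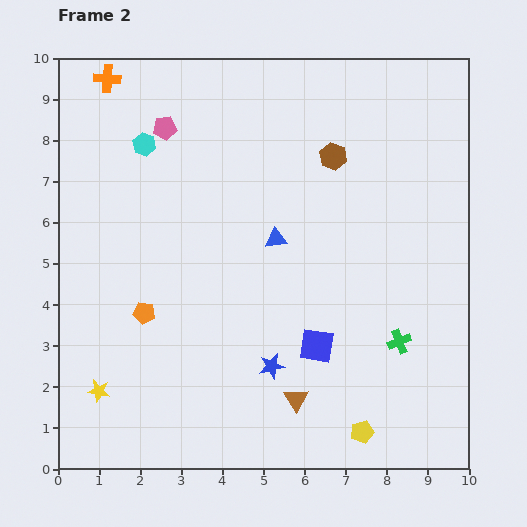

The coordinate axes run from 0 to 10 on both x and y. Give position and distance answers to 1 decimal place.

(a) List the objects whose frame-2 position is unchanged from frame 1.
the orange pentagon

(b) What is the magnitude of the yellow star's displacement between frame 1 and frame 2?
2.7

The yellow star moved from (3.2, 3.4) to (1.0, 1.9), a distance of √(2.2² + 1.5²) ≈ 2.7.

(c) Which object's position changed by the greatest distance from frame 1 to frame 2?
the blue square

(moved 3.7; next 2.8)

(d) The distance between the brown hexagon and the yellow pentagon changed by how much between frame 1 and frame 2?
+2.5

Distance in frame 1: 4.2. Distance in frame 2: 6.7.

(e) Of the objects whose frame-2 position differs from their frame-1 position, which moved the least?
the brown triangle

(moved 1.2)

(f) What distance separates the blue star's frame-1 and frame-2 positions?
2.8

The blue star moved from (7.7, 3.8) to (5.2, 2.5), a distance of √(2.5² + 1.3²) ≈ 2.8.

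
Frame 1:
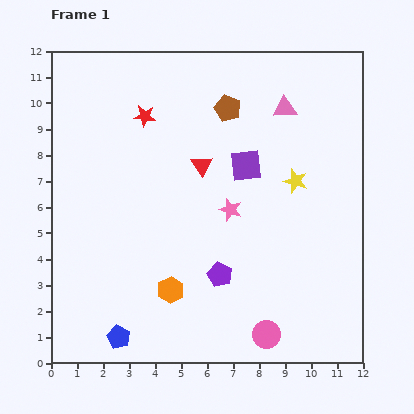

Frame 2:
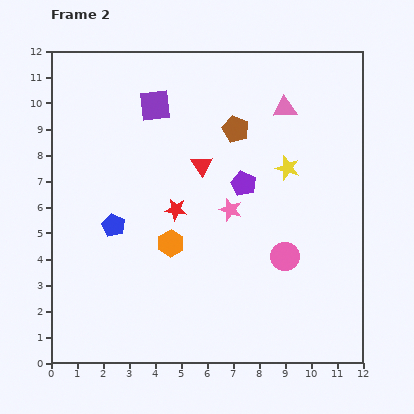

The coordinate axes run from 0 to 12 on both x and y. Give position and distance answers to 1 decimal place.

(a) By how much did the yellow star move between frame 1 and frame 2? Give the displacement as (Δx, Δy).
(-0.3, 0.5)

The yellow star was at (9.4, 7.0) in frame 1 and (9.1, 7.5) in frame 2.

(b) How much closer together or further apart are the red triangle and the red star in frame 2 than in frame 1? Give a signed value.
-0.9

Distance in frame 1: 2.9. Distance in frame 2: 2.0.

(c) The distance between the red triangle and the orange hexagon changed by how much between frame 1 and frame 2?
-1.7

Distance in frame 1: 4.9. Distance in frame 2: 3.2.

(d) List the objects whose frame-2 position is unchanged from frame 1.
the red triangle, the pink triangle, the pink star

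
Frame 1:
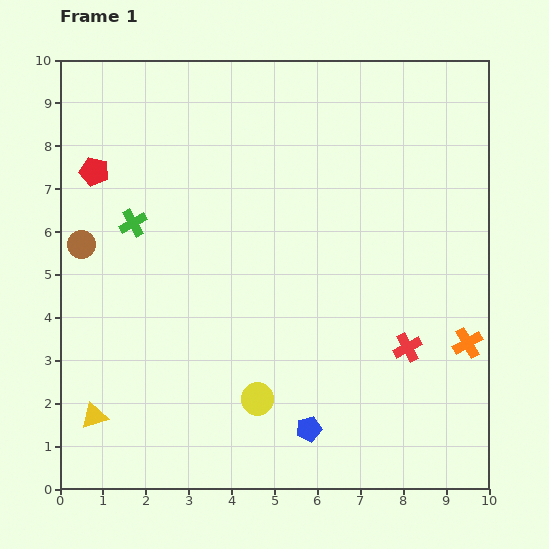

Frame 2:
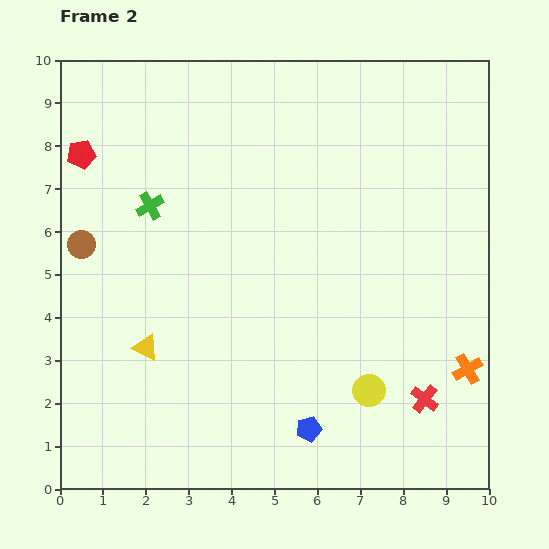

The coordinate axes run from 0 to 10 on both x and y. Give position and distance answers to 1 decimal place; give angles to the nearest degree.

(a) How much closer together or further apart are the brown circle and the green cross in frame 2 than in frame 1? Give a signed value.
+0.5

Distance in frame 1: 1.3. Distance in frame 2: 1.8.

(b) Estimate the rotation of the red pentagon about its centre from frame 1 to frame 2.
25° counter-clockwise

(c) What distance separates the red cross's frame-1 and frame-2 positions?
1.3

The red cross moved from (8.1, 3.3) to (8.5, 2.1), a distance of √(0.4² + 1.2²) ≈ 1.3.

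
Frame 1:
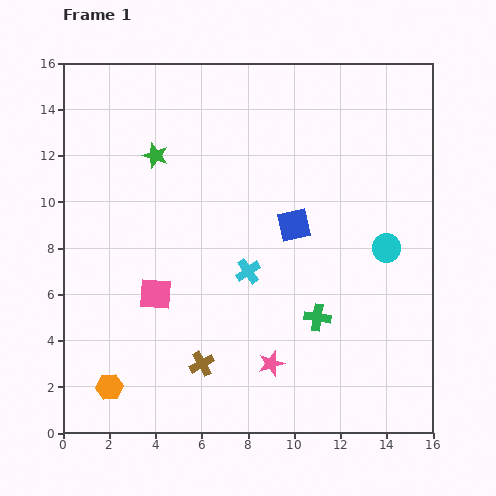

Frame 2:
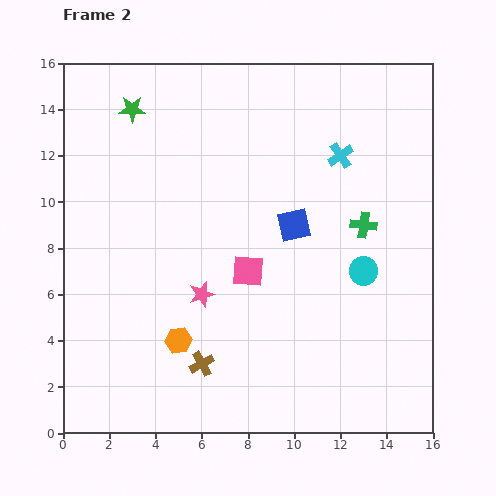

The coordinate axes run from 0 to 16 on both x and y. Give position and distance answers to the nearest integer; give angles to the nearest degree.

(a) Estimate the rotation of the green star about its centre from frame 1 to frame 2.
18° counter-clockwise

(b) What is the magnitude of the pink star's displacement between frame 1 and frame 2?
4

The pink star moved from (9, 3) to (6, 6), a distance of √(3² + 3²) ≈ 4.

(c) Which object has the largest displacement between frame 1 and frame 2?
the cyan cross

(moved 6; next 4)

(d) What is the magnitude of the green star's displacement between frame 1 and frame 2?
2

The green star moved from (4, 12) to (3, 14), a distance of √(1² + 2²) ≈ 2.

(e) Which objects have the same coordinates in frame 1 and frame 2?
the brown cross, the blue square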